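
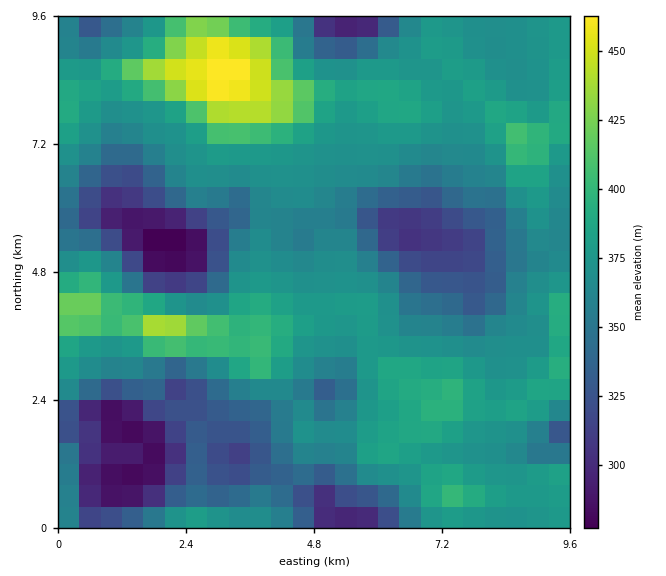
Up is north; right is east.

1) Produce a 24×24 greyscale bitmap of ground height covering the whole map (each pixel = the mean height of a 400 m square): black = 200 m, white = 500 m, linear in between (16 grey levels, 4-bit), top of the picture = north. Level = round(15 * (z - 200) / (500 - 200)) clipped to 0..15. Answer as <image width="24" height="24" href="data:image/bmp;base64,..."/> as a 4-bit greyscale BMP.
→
<image width="24" height="24" href="data:image/bmp;base64,Qk2WAQAAAAAAAHYAAAAoAAAAGAAAABgAAAABAAQAAAAAACABAAATCwAAEwsAABAAAAAAAAAAAAAAABEREQAiIiIAMzMzAERERABVVVUAZmZmAHd3dwCIiIgAmZmZAKqqqgC7u7sAzMzMAN3d3QDu7u4A////AIZniZmIh1VWiZmZmYVEV3d4dlZniaqZmYVERnZnd3eJmZmZmYVVRXZmeIiZmZmIiGVERnZniYiZmZmZhmVFZmd3iHiZmqmZmIdndmeIiHeZqqmZmZiIh4iamIiZmZmZmpmZqqqqmZiZmYiIibuqzLqqqZmZiIeIiruqmYmamZmYd3Z4mqqXZWeZmZmIdmZ4iYmGREaJiIiHZmZ4iHdlREaIiIh2VVZ4iHZURWZ4iIhlVmZ4mHZVZ4h4iIh3dnd5mIdmeIiJmYiIh4iJmZh3iJmZmZmYiIiaqZmIiZqqqZmZmZmaqamJmbzMy5mZmZmZmZmarN3cy6mZmZmYmZmrzN3cqZmZmZmImYiJq83cqHd4mZmImYZ4mruqmFVXiZiImQ=="/>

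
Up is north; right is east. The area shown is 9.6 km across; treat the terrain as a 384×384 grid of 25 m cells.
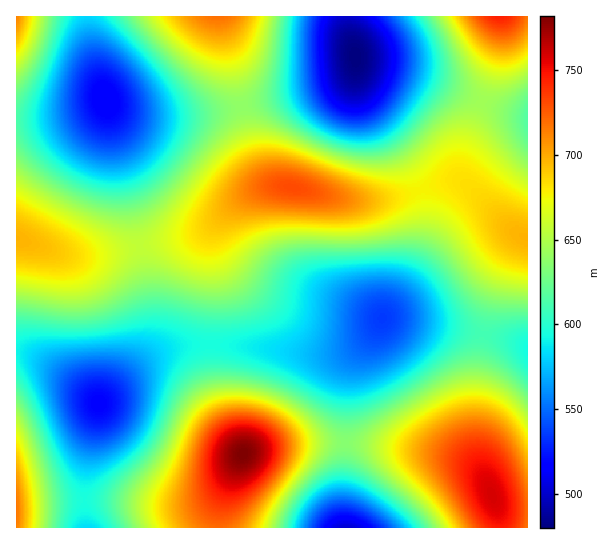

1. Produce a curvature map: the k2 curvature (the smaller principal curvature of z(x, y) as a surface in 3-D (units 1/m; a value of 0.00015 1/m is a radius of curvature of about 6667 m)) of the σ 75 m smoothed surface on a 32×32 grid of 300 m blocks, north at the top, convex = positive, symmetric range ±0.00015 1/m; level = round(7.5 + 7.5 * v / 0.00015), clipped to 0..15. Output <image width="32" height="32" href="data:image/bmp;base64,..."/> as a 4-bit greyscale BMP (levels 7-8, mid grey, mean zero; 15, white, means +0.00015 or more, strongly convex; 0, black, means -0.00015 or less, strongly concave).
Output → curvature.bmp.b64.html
<image width="32" height="32" href="data:image/bmp;base64,Qk12AgAAAAAAAHYAAAAoAAAAIAAAACAAAAABAAQAAAAAAAACAAATCwAAEwsAABAAAAAAAAAAAAAAABEREQAiIiIAMzMzAERERABVVVUAZmZmAHd3dwCIiIgAmZmZAKqqqgC7u7sAzMzMAN3d3QDu7u4A////AKUAAViaqYZTIQAAJEVXm8ulAAJomIdlVDIAAUZlV5q7lAACV3ZVZ3d0AAJXdmeaqoUQAlZURorMpQACV4d4mZmFIAE0RFjP/7YQAliIiZqZhiABI0V63/+2IAJYiZqqqYUxABNGeL39lSETV4maqqlkIQESNFZ5qWQiI1aImZmYMgARESMzNDIREzNFd3d3dRAAIyEiIQAAAAIyJFVlVUMAAkQyIiAAAAEjMiNERDIhASVlQzMhAAE0VlMiNDMhECNXh1REMzNFZ4dkMjMzIhFWiZhlVVVmZmeHZDIzMzM0d5mYdUV4iHZmVDIiI0VWZniZqGRFiZh1QxABIiNXeIiIiZhkRoqYZCAAEjMjR5qpiImHVEaKl0IRE1ZkM0aJqYiIdlRWiIZDNGiYdkNFeJmId3VEVnh2VWeJmYZUVWeId3ZlREZ3d3iJmZh2VWZ3d2ZmVDRGeIiaqph2VEZ4d3dlVUMzVniJqqqHVDJGiod2VERDM0VWZ3iHdTEBR5qXZUREMiNERDMzMzMQAleZhlQzMzIjMzIhEQAAAANXdlQzMzMhEiMiIRAAAAAUVlQyI0QzEAIzNEMzMyEAE0QyESNVQgACRVZmZlVBABMyERNFdkAAFGeIiId2MAAiIRI1eJcwADaJmZiHZSAAERI0aKqnEABHmaqYZUMQABIjV5q7"/>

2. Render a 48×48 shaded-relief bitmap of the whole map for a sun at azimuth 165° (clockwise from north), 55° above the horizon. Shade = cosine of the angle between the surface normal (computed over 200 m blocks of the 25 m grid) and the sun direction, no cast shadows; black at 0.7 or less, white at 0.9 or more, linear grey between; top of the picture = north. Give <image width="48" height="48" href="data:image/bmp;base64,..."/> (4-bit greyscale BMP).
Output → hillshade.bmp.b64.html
<image width="48" height="48" href="data:image/bmp;base64,Qk32BAAAAAAAAHYAAAAoAAAAMAAAADAAAAABAAQAAAAAAIAEAAATCwAAEwsAABAAAAAAAAAAAAAAABEREQAiIiIAMzMzAERERABVVVUAZmZmAHd3dwCIiIgAmZmZAKqqqgC7u7sAzMzMAN3d3QDu7u4A////AKqqqqqpmZmZmqu8zMzMzMzMzLu6qqqqqqqqqqqZmYiZmqu8zd3d3dzMzMu7qqqqqpmamZmIh3iImavM3d3e3d3czMu7qpmZmZmZmYh3Zmd3iau83e7u7t3czLu6qZmZmZmZiHdmZWZneJq83d7u7d3Mu7uqmZiIiIiIh3ZlVVVmeImrzN3d3cy7uqqpmIiIiIiIh3ZVRFVWZ3iaq7zMzLuqmZmYiIiIiIiIh3ZVVFVVZmd4maqqqqmYiIiId3d3iIiIh3ZlVVVVVVVmZ3iJmYiHd3d3d3d3d3iIiHd2ZVVVRERERVZ3d3dmZmZmZmZnd3iIiIh3dmVVRDMzM0VWZmZlVVVVVmZmZ3iJmZmIh2ZVRDIiIzRVZmZVVERVVVZmZ3iJmqqZiHdlRDMiI0RWZmZVVERFVVVmZ3iaqruqmYdmVUQzRFVmd3ZlVURFVVVmZ4mau7u7qZh3ZlVVVWd3iId2ZVVVVWZmd5mrvMzLupmHd3Z3d4iImYh3ZlVVZmZ3iJq7zMzMuqmYiIiIiZmZmZiHdmZmZ3eIiau8zMzMu6qZmZmqqqqqqZmIh3d3d4iZmrvMzMzMu7qqqqq7qqqqqpmZiHd3iJmqq7zMzMzMy7u7u7u7u6qqqpmZmYiIiZqru8zMzMzMy7u7u7u7u6qqqqqqqZmZmaq7vMzMzMzMu7u7u7u7uqqqqqqqqqqZmqu7zMzLu7u7u7u7u7u7uqqqqru7u7qqqqu7zLu7u7u7u7u7u7u7u6qru8zMzLuqqqq7u7u6qqqqqqqqu7u7u7u8zM3d3Mu6qqqru6qqmZmZqqqqqru7vMzM3d3d3cy7qqqqqpmZmIiJmZmZqqu7zN3d3u7u3dy7qqqqqZiIiIiIiIiJmaq7zd3e7u7t3cy7qpmZmYh3d3d3d3eIiZq7zN3d3d3dzMu7qpmZiId3ZmZmZnd3iJmrvM3dzMy7u7u6qpmYiHd2ZmZmZmZnd4maq7u7u6qqqqqqqZmIh3dmZmVVVWZmZ3iJmqqpmIiIiJmZmZmId3dmZmVVVVVmZmd3iIiHdmZmZ3iJmZiId3d2ZmZlVVVmZmZmZmZlVEREVmeIiIiId3d3dmZmZmZmZmZmZVVEMyIzRVZ3iIiIh4h3d3dmZmZmZmZlVURDMiIjNFZneIiIiIiIh3d3d3d3dmZmVVRDMiIjNEVmd4iIiJmZiIh3d3d3d3d3ZlVUQzMzNEVWd3iImaqZmYiIiIiIiIiId3ZlVVREREVWZ4iZmqqqmZmYiIiZmZmZmIh3ZmZVVVVWZ4maqru6qpmZmZmaqqqqqZmIh3dmVVVWd4mqu8y7uqqqqqqqq7u7qqqZmIh3ZmZmeJqrzMzLu7qqqqq7u7u7u6qpmZiHdmZ3iJq8zMzLu7u7u7u7u7u7u6qqmZmIh3d4iau8zMzMu7u7u7u7u7u7u6qqqZmZiIiImavMzMzLu7u7u7u7u7u7u7qqqqqpmZmZmqvMzMu7u7u7u7u7u7u7u7uqqqqqqqqqqqu8zLu7u7u7u7qqq7u7u7u7u7u6qqqqqqu7yw=="/>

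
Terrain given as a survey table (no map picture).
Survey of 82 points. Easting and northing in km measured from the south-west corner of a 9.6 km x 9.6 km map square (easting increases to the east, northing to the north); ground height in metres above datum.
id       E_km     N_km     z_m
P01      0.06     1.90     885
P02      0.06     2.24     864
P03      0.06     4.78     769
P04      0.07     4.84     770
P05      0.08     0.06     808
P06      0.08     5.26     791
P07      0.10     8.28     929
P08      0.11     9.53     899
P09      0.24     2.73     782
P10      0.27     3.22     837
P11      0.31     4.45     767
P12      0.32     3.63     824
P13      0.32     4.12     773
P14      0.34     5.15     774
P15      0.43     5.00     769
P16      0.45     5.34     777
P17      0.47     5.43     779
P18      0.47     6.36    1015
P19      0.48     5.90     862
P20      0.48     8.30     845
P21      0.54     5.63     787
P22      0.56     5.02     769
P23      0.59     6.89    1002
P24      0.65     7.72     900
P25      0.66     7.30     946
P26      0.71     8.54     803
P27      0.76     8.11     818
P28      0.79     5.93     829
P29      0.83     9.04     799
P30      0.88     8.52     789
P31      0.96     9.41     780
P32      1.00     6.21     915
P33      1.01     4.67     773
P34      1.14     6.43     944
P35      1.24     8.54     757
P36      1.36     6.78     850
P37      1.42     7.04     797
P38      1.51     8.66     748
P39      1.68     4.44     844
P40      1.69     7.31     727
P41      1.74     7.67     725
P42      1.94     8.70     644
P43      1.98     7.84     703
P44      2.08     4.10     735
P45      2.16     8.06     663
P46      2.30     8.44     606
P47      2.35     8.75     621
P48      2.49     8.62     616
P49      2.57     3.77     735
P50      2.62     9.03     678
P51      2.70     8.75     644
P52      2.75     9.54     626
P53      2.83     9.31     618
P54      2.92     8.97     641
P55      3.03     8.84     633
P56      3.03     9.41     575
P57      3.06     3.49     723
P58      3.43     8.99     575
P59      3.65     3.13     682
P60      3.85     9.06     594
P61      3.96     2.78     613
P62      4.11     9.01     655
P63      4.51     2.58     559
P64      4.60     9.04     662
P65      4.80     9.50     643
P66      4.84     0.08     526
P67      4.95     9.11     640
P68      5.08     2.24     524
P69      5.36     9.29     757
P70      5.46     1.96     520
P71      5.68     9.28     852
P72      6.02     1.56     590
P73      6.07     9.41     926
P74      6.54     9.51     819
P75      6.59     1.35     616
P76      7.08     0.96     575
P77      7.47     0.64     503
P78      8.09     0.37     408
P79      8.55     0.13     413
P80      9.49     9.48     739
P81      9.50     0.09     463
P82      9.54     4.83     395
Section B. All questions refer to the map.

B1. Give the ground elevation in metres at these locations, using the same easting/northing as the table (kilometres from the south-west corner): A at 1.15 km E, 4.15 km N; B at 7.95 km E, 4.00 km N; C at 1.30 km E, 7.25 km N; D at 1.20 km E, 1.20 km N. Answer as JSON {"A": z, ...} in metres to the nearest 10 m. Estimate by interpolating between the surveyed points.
{"A": 860, "B": 420, "C": 790, "D": 790}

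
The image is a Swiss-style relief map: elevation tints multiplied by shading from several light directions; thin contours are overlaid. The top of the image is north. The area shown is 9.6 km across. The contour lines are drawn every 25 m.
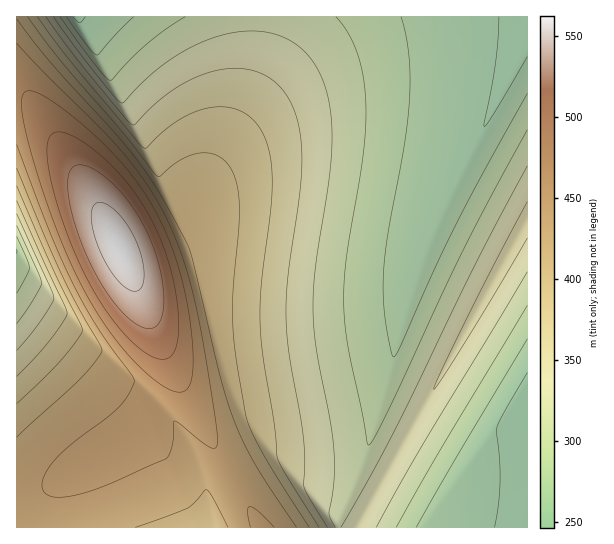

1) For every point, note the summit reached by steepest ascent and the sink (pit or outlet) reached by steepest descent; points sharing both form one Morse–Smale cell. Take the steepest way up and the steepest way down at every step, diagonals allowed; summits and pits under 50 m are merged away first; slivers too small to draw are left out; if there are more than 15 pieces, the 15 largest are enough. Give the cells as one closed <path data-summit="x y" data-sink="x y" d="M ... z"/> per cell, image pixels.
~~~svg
<path data-summit="118 246" data-sink="527 43" d="M527 16l-268 0-6 50-12 39-44 92-12 32-39 18-25 6 35 81 32 65 74 129 95 0 2-2 169-305z"/><path data-summit="118 246" data-sink="17 253" d="M21 95l-5 0 0 432 245 1-73-129-32-65-31-73-22-47-62-99-15-18z"/><path data-summit="118 246" data-sink="77 17" d="M258 16l-242 1 0 77 10 3 15 18 50 78 31 59 8 0 16-5 39-18 12-32 44-92 15-52 3-22z"/><path data-summit="118 246" data-sink="527 387" d="M527 221l-169 307 170-1z"/>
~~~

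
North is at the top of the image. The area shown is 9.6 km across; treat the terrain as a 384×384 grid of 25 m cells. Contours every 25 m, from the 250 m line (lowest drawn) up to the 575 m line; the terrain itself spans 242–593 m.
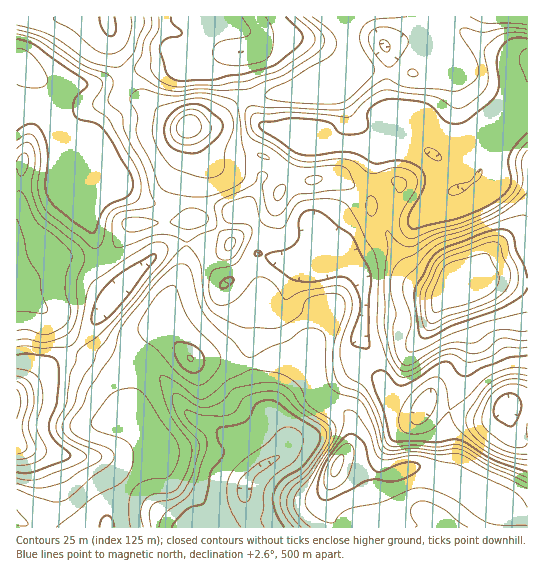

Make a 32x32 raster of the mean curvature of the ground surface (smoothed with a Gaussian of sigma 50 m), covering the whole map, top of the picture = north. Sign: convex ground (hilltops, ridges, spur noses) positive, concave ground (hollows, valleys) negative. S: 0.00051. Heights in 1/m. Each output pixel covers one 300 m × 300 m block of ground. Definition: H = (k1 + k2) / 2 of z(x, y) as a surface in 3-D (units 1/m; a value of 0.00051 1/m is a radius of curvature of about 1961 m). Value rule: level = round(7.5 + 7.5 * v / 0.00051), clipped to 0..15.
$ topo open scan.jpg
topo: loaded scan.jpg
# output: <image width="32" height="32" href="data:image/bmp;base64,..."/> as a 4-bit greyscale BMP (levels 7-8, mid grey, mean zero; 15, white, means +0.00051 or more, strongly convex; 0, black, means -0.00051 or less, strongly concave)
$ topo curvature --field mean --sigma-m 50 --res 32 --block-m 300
<image width="32" height="32" href="data:image/bmp;base64,Qk12AgAAAAAAAHYAAAAoAAAAIAAAACAAAAABAAQAAAAAAAACAAATCwAAEwsAABAAAAAAAAAAAAAAABEREQAiIiIAMzMzAERERABVVVUAZmZmAHd3dwCIiIgAmZmZAKqqqgC7u7sAzMzMAN3d3QDu7u4A////AJiIi5hVRphoW8l5qodmmampeImINleWRp6YRndjaZq5l3aIiZ2lhTibv4eIeJiJzFeZqZiJxHc0c1+3nduYzbYkMAFoqsd5lSQN+Xf/z8VDSGvKl5q6Vol1EPugIgZSIauvuYiLQkZ3cySaokSYQ1VJR6iIqAmaY0ftvmVwmpJDKWeqiKJdhWZYuXomklnFAYhYeZlkmpmZibg1RLRImXdURmiIV/55i7m4SFj6A5h3anVomXmniVeJujQ6vIe5SYvJFMt6aYd3aIpya16URoqJvUFOqYpXZ1aLwlg964VWeJhkFdmZBp14zdNba9vNp2iXaDCeuRJ7ZTWDTHXZi8lnmXuDCMh4RmZmZGqV7rqneLxnqBJyjzV3d1d6aJi/s4qmJcyol16lmGdnmxSHmra3VEf9qL6AObNGeZsjMSbK1EZ1NFZlYyj1VGiZpGZRLMRXh0Oqib2Fuvy5i/dndhb3V3dFmXiKdcq92VqnaHZa+Fd1WZdnZ4+hEkRFVWiGabdnZIqJ/JliJnZnd3eHd1RneHZ3d/6cECESeWd2eWZmiHirqrmrqnzN3MUzM2qXdod1NJqUOGmc3KrLZ7uZiXdVU2aFUzJGZ2q5m7jamshoNFrLqWRoYSNFeItimHmlVSW7iblFmIiGcxWYA2aIRiDtqHubpXiahWN6qFeJhWqs"/>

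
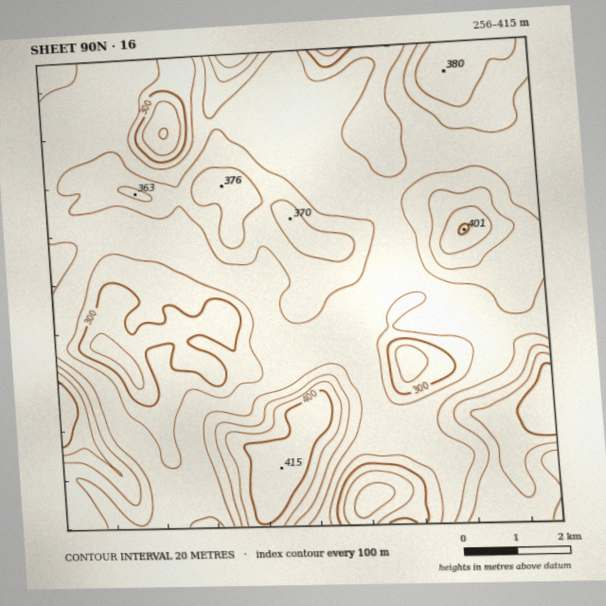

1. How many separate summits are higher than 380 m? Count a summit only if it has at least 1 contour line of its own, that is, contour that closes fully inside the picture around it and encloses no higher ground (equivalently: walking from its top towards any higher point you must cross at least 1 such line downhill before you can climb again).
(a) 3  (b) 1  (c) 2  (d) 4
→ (c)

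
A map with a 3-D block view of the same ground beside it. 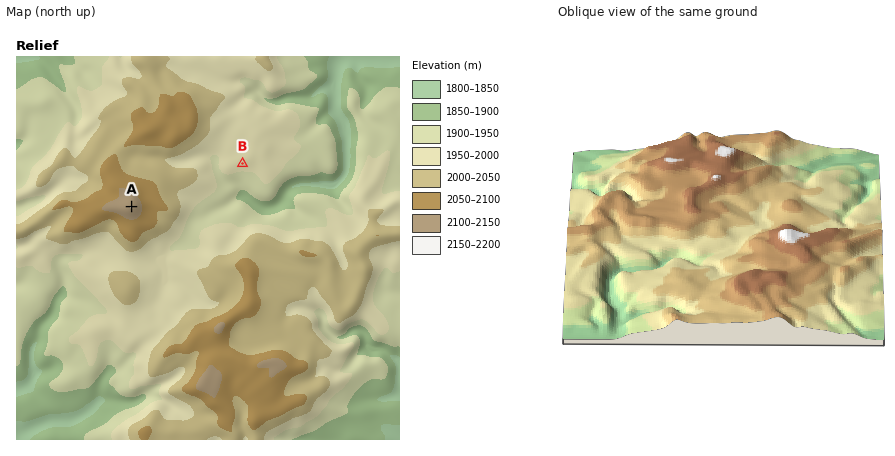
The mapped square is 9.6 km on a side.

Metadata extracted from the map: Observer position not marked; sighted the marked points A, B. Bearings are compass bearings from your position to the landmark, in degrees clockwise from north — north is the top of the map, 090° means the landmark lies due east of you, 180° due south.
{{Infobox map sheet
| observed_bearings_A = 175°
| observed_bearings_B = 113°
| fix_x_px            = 123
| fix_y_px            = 113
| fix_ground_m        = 2025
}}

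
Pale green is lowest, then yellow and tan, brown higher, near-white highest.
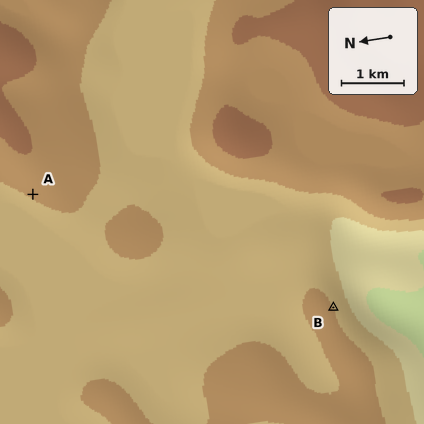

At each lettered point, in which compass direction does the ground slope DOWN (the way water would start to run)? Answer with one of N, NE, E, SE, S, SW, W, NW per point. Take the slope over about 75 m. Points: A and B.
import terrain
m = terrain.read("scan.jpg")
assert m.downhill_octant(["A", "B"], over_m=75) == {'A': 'NW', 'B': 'S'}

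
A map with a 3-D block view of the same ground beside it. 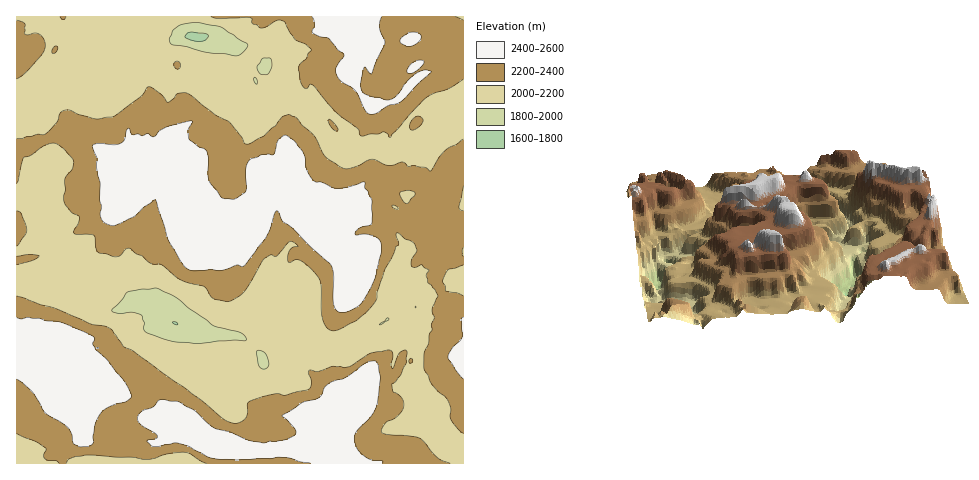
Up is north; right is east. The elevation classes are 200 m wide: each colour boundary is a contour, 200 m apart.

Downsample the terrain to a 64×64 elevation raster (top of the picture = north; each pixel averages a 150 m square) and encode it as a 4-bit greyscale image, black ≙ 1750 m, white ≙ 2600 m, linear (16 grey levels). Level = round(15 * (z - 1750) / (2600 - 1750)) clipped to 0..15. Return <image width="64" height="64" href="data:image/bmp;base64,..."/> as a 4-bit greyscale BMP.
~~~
<image width="64" height="64" href="data:image/bmp;base64,Qk12CAAAAAAAAHYAAAAoAAAAQAAAAEAAAAABAAQAAAAAAAAIAAATCwAAEwsAABAAAAAAAAAAAAAAABEREQAiIiIAMzMzAERERABVVVUAZmZmAHd3dwCIiIgAmZmZAKqqqgC7u7sAzMzMAN3d3QDu7u4A////AIiIiJiId3iIeIiIdmeKu7u7u7q7zM3d3d3LuqqpiIiIiIiaqpmZmZmaqpiIib3u7d3d3M3d3d3d26qqqpiYiIiIiJqqu7uqqqq7u6q97/7d3dzN3d3e/t3KqqqpiYiIiIiJqqrNy6qqqrvMzd7t3dzLu7u83d793bqqmZiIiIiIiaqqq83Lqqqqq83d3d3My6qqqqvN3u3cyqiIiIiIiIiqqqq83duqqqvMzM3dzLqZqqqqrN3e/d3LqYiIiIiIiaqqu83d3KqqrMzM3dzKqIiJqru83d3/7d26mIiIiIiKqqvMzd3cu6qrzM3dzKqIiImqurzd3d7t3dupiIiIiIqqvMzd3d3Mu7u7zMy6mIiIiJqqqrzN3e7d3KmIiIiImqq8zd3d3d3Muqq7qqmIeIiIiJmZqrzd3t3cqYiIiIiqq8zd3d3d3dy6qqqqiHZoiIiIiIiIm83d7dypiIiIiaq8zd3d3d3dzLqqqpiHZniIiHeIiIiavM393KiIiIiqqszd3d3d3dzLqqqYh3ZmeIiHZWiHeJqqvO7cqYiIiaqrzd3d3d3dzLqqqYh2ZmeIiHZVVnZ4iImZvdypiIiKqrzN3d3d3d3LqqqYdlVVZ4iIZVNWZnh3iIiKy6iIiJqrzN3d3d3d3LqqqIdlVVVmd2ZVRFZ3h2Zmd2eZqIiImqvN3e3d3d3LuqiIZVVVVVVVVVVVVoh2ZVVmVWeIiIiKqszd3d3d3MuqmHZVVUREREVVVVVWh2ZWZmZVVmd4iImqvM3d3d3cuqmIZVQzMzMzMzRFVVZ2ZVaId2VVVWeIiaqrzd3czLqpmIhlQzMiMzNFVVVVVmZlZ4mIdVVVVWiIqqvMzLu6mId3dlVDMhIzNVZmZVVVVmVomqmGVVVVZ4iaq6qqqph2ZlVEVDMyMzRWaId2VVVmZniru6llVVVWeKqqqpmIdlVVVUMzMzMzVWeIiIZVVWd3iKvMypZVZlV4mqqYiHZVVVZlVDMzMzVWiIiIh2VWZ4eIrN3cqHd3ZXiJqod2VVVWZnZVQzNEVmiImqmIZVZ3iHis3d24iIdleIiIdlVWZmeIh2VVVVZniImqqph2VoiHeKzd3cmIh3aImIh2Zmd3iIiId2ZmZ4iaqqqqqYZXiIeIrN7t24iIiImYiId3iIiIiIiId3eImru7u7qqh2eIiIqs3d3biIiIiZiIiIiIiIiIiIiIiImrzd3dzMqYiIiImrzd3dyoiIiJiIiIiIiIiIiIiIiJqqzd3d3d26iIiImbzd3d3KmIiaqpmIiIiIiIiIiIiJqqvd7u7t3cupmIibzd3d3duYiIqqqoiIiIiIiImZmZqqvN3///7e3Lqoib3d3d3dy5iImqq6mYiIiIiIiqqqqqq93v///u7tyqqr3e/93My6mImqqrqqiIiIiJmqqqqqqs3d///+7/3bqrzf/+3cu6qomqqqqqmIh4iImqvMuqqrzd3v/+3e/dy8ze/+3d3MqqmaqqqqqIiIiIiarN7cuqvN3d3d3d3t3Lzd///t3dyqqJqqqqqYiIiIiaqs3/3LrM3d3d3d3d3czd7///7d3KqYiaqqqoiIiIiaqqzf/9zMzd3d3czM3d3d7//t3d3cqpiImqqqiIiIiIqqvN7/3czN3d3cu7zN3d3//d3d3duqmIiaqqqIiIiIiqq83e/t3N3d3cuqq83d3v/dzLvMy6qZmZmqqpiIiIiKqrzd3t3d3d3dyqqrzd3e/ty6qqq6qqqqqaqqmIiIiImqvd3d3d3d3d26qqvd3d79y6qqmqqqqqqZmqqoiIiIiKq93u3d3d3d3bqpq83d3v26qpiImqmJmIiJqqiIiIiIqr3d3d3d3d3duqqqvNze7bqoiHeIh3iIiIiZqYiIiIqqzd3d3d3d3dy6qqqqu87supiId3d3iIiIiJmpmYiIqqvMzM3d3d3dy6qqqZqqzduqiIiId4iIiIiIiJiIiZqqqqqqvMzM3dyqqqqoiJq8uqmIiIiIiIiIiIiIiIiImqqqqqq7u7zNzKqqqodniaqqmIiIiIiIiIiIiIiIiIiJqqqqmquqqrvMuqqpdlZ4mqmIiIiIqqmpiIiIiIiIiImpmIiJqqqqqqu6qYhlVWiIiHiIiJqrqqqYiIiIiIiIiIiIiIiaqqmaqqqIh2VVZ4iHeIiJqrzLqqiIiIiIiIiIiIh2d4iaqomqqId3VVVmeIaIiJqqzdzLqoiIiIeIiHd3d2ZmeImpiJmId3ZVVVV4doiJqqvMu7zKqYiHd3h2ZWZmZlVoiIiIiId3dlVVVXZniJqqvLu6q8yqmYh4iHZVVVVlVWiIiIiIh3d2VVVVZmiImqvMu7qqvMqqqYmIdmVVVVVWaIiIiIiId3ZVVVVWeImqvN27uqq8zLqqqpiIdlVVVVZoiIiIiIdmZlVUNFaImqq83cy6qrzLu6qqqYiHVVVVVmiIiIiIdlVVVVU0V4iKqqzNzLqqq8uqqqqqiIhlVVVWZ4d3eIdlVVRFVVVniImqq83dyqqqqqqqqqqYiHZWZVVmdmZlVUMzMzRWZniIiaq83d3bqruqqqqpmZiIhmZ2VWZmVVMyESMzRVeHeIiaq83d3dy7zMqqmZmIiIiHZmZmZndlVDERIzRWeIiIiqvM3d3dy6q8uqqZmYiIiIhmZmZmeHdlQzNEVWeIiIiqq93d3d3KqqqqqpmYiIiIiHZmZ2Z4iHZVVnd3eImpiaqs3d3d3cuqqqmYiY"/>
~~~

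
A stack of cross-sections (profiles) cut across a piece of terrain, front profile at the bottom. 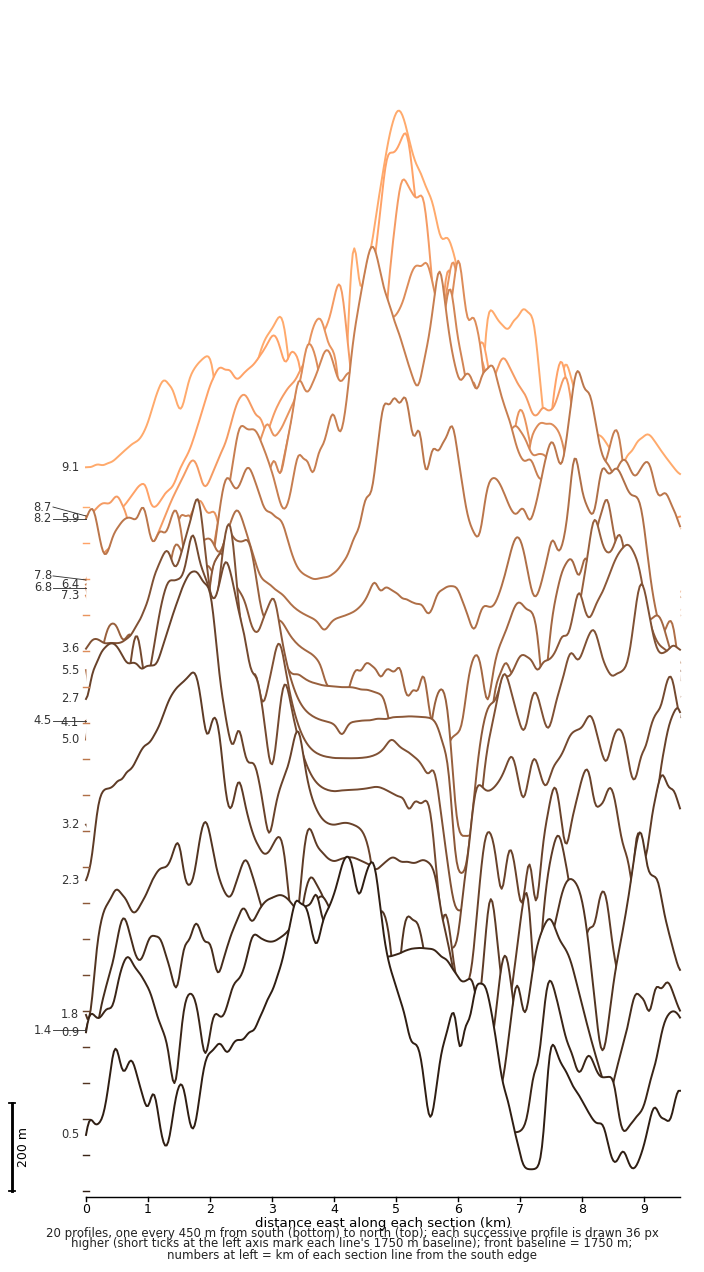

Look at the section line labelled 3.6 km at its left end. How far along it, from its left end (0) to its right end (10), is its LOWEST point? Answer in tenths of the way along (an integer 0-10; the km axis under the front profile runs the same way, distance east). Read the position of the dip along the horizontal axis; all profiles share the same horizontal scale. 6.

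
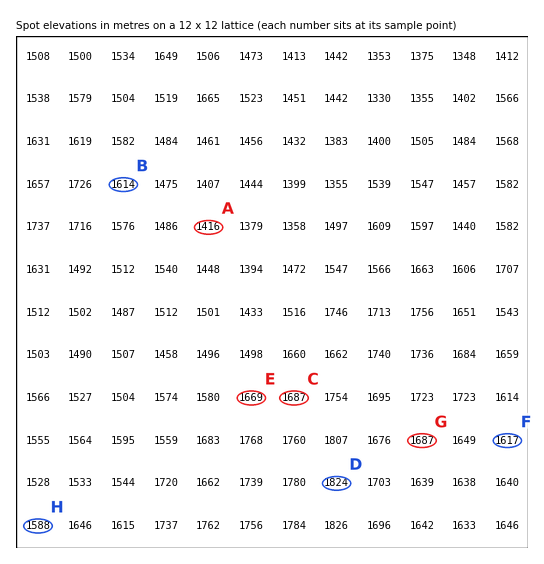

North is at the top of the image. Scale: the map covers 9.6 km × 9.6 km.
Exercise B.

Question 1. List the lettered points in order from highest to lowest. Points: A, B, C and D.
D C B A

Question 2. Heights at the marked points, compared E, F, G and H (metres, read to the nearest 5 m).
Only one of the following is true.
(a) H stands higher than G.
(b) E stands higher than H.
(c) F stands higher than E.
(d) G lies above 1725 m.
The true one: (b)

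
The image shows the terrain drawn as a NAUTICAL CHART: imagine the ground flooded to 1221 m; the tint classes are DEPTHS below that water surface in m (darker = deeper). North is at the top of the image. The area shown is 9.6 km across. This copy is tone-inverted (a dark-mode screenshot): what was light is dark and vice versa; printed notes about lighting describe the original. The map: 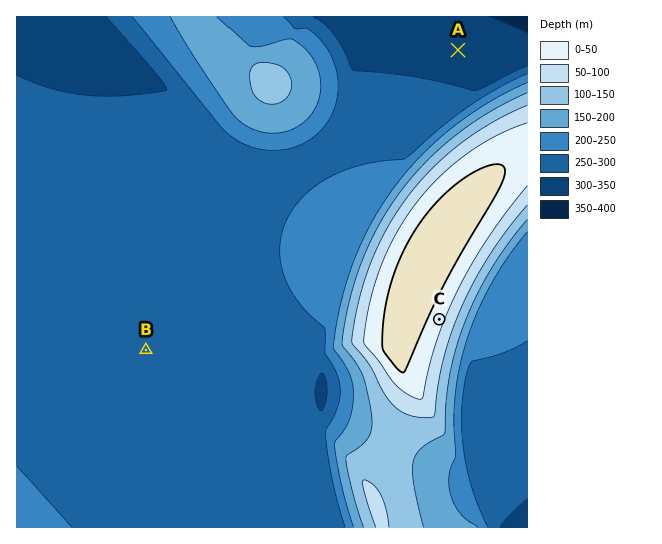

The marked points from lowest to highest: A B C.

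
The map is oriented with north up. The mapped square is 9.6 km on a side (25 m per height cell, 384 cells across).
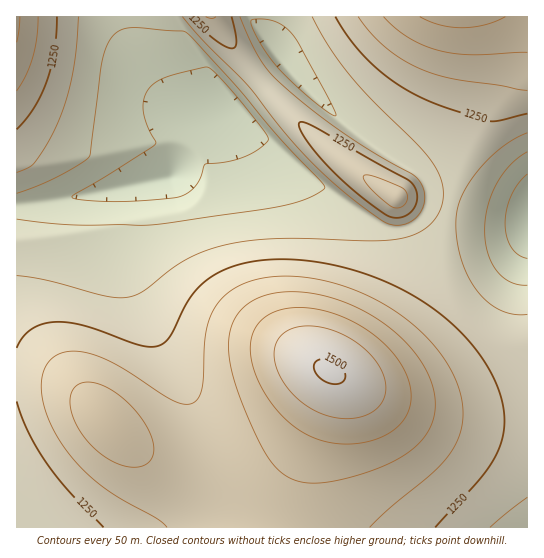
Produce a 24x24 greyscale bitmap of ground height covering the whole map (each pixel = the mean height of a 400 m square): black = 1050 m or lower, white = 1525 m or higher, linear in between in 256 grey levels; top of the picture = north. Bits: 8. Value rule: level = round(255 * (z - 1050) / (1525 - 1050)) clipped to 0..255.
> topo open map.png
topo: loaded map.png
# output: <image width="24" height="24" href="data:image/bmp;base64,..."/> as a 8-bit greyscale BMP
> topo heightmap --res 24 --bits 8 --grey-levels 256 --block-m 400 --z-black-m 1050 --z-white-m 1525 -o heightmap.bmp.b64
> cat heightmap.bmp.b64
<image width="24" height="24" href="data:image/bmp;base64,Qk12BgAAAAAAADYEAAAoAAAAGAAAABgAAAABAAgAAAAAAEACAAATCwAAEwsAAAABAAAAAAAAAAAAAAEBAQACAgIAAwMDAAQEBAAFBQUABgYGAAcHBwAICAgACQkJAAoKCgALCwsADAwMAA0NDQAODg4ADw8PABAQEAAREREAEhISABMTEwAUFBQAFRUVABYWFgAXFxcAGBgYABkZGQAaGhoAGxsbABwcHAAdHR0AHh4eAB8fHwAgICAAISEhACIiIgAjIyMAJCQkACUlJQAmJiYAJycnACgoKAApKSkAKioqACsrKwAsLCwALS0tAC4uLgAvLy8AMDAwADExMQAyMjIAMzMzADQ0NAA1NTUANjY2ADc3NwA4ODgAOTk5ADo6OgA7OzsAPDw8AD09PQA+Pj4APz8/AEBAQABBQUEAQkJCAENDQwBEREQARUVFAEZGRgBHR0cASEhIAElJSQBKSkoAS0tLAExMTABNTU0ATk5OAE9PTwBQUFAAUVFRAFJSUgBTU1MAVFRUAFVVVQBWVlYAV1dXAFhYWABZWVkAWlpaAFtbWwBcXFwAXV1dAF5eXgBfX18AYGBgAGFhYQBiYmIAY2NjAGRkZABlZWUAZmZmAGdnZwBoaGgAaWlpAGpqagBra2sAbGxsAG1tbQBubm4Ab29vAHBwcABxcXEAcnJyAHNzcwB0dHQAdXV1AHZ2dgB3d3cAeHh4AHl5eQB6enoAe3t7AHx8fAB9fX0Afn5+AH9/fwCAgIAAgYGBAIKCggCDg4MAhISEAIWFhQCGhoYAh4eHAIiIiACJiYkAioqKAIuLiwCMjIwAjY2NAI6OjgCPj48AkJCQAJGRkQCSkpIAk5OTAJSUlACVlZUAlpaWAJeXlwCYmJgAmZmZAJqamgCbm5sAnJycAJ2dnQCenp4An5+fAKCgoAChoaEAoqKiAKOjowCkpKQApaWlAKampgCnp6cAqKioAKmpqQCqqqoAq6urAKysrACtra0Arq6uAK+vrwCwsLAAsbGxALKysgCzs7MAtLS0ALW1tQC2trYAt7e3ALi4uAC5ubkAurq6ALu7uwC8vLwAvb29AL6+vgC/v78AwMDAAMHBwQDCwsIAw8PDAMTExADFxcUAxsbGAMfHxwDIyMgAycnJAMrKygDLy8sAzMzMAM3NzQDOzs4Az8/PANDQ0ADR0dEA0tLSANPT0wDU1NQA1dXVANbW1gDX19cA2NjYANnZ2QDa2toA29vbANzc3ADd3d0A3t7eAN/f3wDg4OAA4eHhAOLi4gDj4+MA5OTkAOXl5QDm5uYA5+fnAOjo6ADp6ekA6urqAOvr6wDs7OwA7e3tAO7u7gDv7+8A8PDwAPHx8QDy8vIA8/PzAPT09AD19fUA9vb2APf39wD4+PgA+fn5APr6+gD7+/sA/Pz8AP39/QD+/v4A////AFRYYGp1f4aLjpGUl5iYlZCKg3pxZ11TSVZeaXeEjZGRkZKVmZydnJiTjIR6cWddVVtnd4iWnJuXlJSXnKGkpaOfmZCGenBmXWJyh5qmp6CYk5OYoKeusrOwqZ+ShHdsY2p/lqiuqZ6Tj5GapbK9xcjFvK6djHxvZnKJn6ysopSLiZCdrsDQ297ZzLmkj31vZneMnqWgk4aBhZGku9Hj7e3k07uijHptZXeIk5SMgHh4gpSrxdzs8+/izLKZg3NoYnF8gX92bmxygJWvyNzo6uHQuaCJd2tjX2dtbmljYGJsfJKqv87V0sa0nol4bGNbV1xeXFhVVFlkdIeaqrS1r6OTgnRpYllOSFNST0xKS1FaZ3WDjJGQiYB1a2RfWk4/NUxJRkNCQ0dOV2BobW9taWRfW1lXVUYxIUZDQD07Oz1BRUpPUVNSUlFQUVJTUUIpEzQxLy4vMDEzNjg7PT9AQkVMYlxQUUIoDi4nHxoXFhgbJiosLjE1OU1zinlQUUcuFEc8MCMYDgcIGCAiJCgvT3aEeFxPU088I1hMQDQoHhQPFhgaHSZOcndgS0xSV1lOO2JURTcrIRoVExIUHUdqaU1CSlJZXmJhVm9dSjkrHxcTEA8UPmFdQDxIU11lam9ycHxmUDwsIBkVEhIzWVY3N0VUYW11e3+ChYhuVT8uJCAdGzBYVjMvQFJkdIGKkJKTlZF0WUIzLCopMl9lPSo4TGF2iZehp6impJZ4W0U5Njc7YntaMjVDWXGJna23vLy4sg=="/>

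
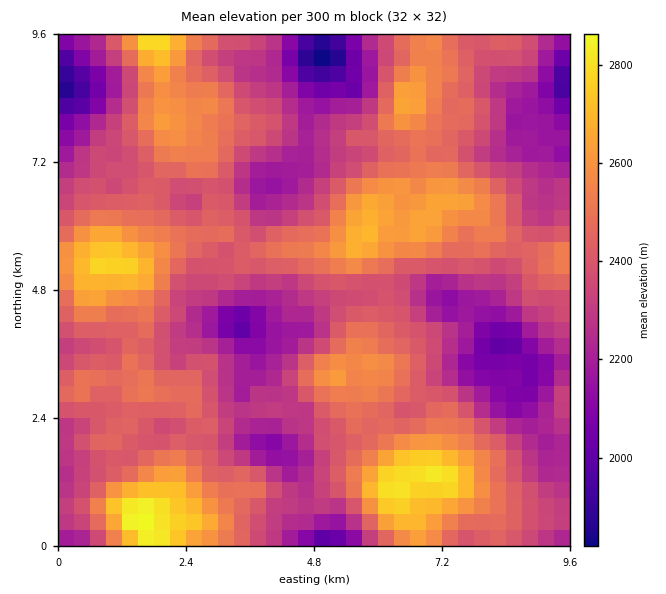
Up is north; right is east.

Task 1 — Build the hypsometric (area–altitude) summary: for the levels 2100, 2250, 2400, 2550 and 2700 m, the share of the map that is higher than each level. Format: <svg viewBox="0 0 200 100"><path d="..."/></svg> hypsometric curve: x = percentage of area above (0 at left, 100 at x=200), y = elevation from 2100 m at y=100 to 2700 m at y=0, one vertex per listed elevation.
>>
<svg viewBox="0 0 200 100"><path d="M189 100l-32-25-59-25-63-25-25-25"/></svg>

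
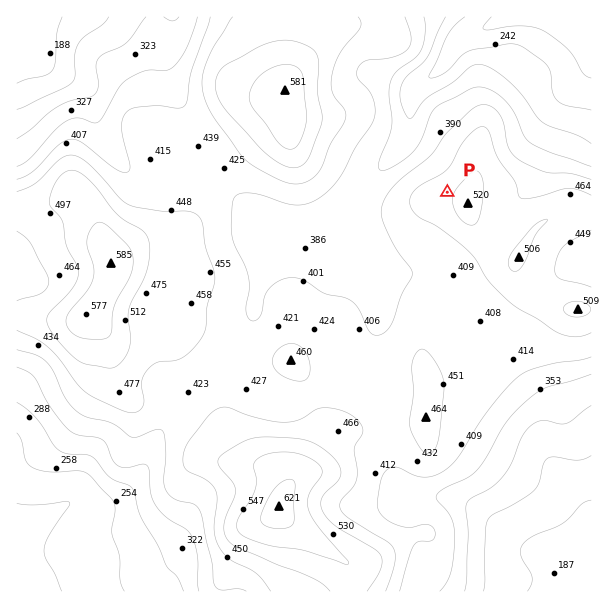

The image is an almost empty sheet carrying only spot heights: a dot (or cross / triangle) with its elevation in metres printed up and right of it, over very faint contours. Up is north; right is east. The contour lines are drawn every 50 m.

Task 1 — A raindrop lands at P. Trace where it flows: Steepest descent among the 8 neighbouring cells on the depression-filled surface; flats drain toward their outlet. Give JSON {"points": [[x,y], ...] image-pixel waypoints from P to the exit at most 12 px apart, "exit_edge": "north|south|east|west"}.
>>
{"points": [[447, 192], [435, 180], [423, 168], [411, 156], [404, 144], [407, 132], [410, 120], [410, 108], [411, 96], [420, 84], [432, 75], [444, 63], [452, 51], [461, 39], [473, 32], [485, 27], [497, 21], [504, 17]], "exit_edge": "north"}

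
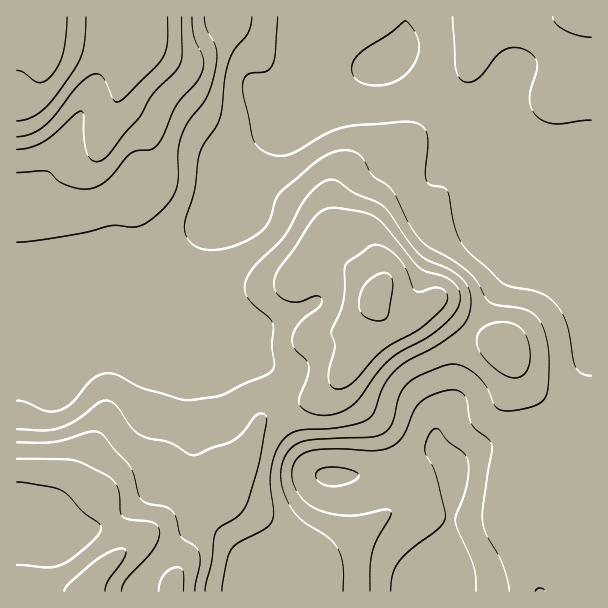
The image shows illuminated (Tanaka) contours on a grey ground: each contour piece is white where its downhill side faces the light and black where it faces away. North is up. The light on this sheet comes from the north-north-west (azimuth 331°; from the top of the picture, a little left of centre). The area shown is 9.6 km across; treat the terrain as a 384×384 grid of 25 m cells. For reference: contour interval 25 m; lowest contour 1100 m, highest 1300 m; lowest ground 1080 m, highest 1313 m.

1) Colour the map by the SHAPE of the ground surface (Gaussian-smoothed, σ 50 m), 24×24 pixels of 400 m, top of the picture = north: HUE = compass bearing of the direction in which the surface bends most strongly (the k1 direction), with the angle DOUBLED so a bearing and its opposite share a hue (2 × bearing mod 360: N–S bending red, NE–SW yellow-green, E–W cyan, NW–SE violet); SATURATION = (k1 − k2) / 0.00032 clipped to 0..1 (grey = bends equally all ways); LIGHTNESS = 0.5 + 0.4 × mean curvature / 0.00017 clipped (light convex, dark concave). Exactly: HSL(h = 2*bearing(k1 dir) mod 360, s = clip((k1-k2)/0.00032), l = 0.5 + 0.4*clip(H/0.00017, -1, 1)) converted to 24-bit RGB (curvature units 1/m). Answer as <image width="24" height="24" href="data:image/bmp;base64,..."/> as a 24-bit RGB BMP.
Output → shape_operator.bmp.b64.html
<image width="24" height="24" href="data:image/bmp;base64,Qk32BgAAAAAAADYAAAAoAAAAGAAAABgAAAABABgAAAAAAMAGAAATCwAAEwsAAAAAAAAAAAAAnqDjR0L2zpDt/6ukYkMSADs8//DM62o/CChAYHSRiWqMi2xspaptla98oI15c09kRUtXVWlqRkhqlplhxMFxgXxvhX5uf4lviHsyREstMHM985u//8zwAMrIANo7/s3WNRB9NFM7ZnpXd52UpMW4m4iwsU+Am092WGB4TXJ3Pjptk6xjlMF3cXWTgoeYfIGXfnBLbFZHU2kpOYYIiuhG+dL4H8HirB4j6QV2UZB8OMKAUezEeqLHv0zHy1K1unSfbGuXTHmoHyKkycmYhLdyZ36BdYl1hHV2c21SX3RadYudn82XAPQqJIxB70uGYiGBzZCom5vAdeqrGt7FQjhtj0mNsWu62IrPwpa+QZW5EBiJ06mQvLKAY3mAdH93gH55cnq2b6C/aMrEp9G3yqGaHy1Kh2I6ckWErqCC16x+kftHFCYiKBoZW10pYHAphJQ70qKQi06lEBRJxKFz1LWHZXl8b314fX95q7H5q570rJDRgrVusV10jSqqcYGcWW6jfIai46mh/6luIxAYJyMMPT8JZnAKNJMAJ6URlTVbISNJR7E32K6Nnm2IZnpmcnxoe6I6ZjuO5Wiw3pSIZVN5cFeSgJmjY1yVbmqKwnRn/3qV5ADnrTrITMWvdNvCoee9HqKSKyVqr0C5cLs5aKwlpHZUk3iFbneLjpo1Hz8ia2Mz87WKjlqpY3aWhW+MZ2aJZliUtIez14rItED/37HzqrLcY+OziL2fhDWGHDdAMnGD0ZSlu45zR6ROX7ehZ3O3nYBhYE9sL3Nhz9+CrmODhVqBg2JfaIFhUX98YaRyr1yOiDeo4F3H+srEltNFOFgxfT12UlKOIVJWioY22spleNaCMLunTWWLh3the3FrR4dmiLo7mVA/f1hKhoJYd39eZnhZXHBGcyoxfUohIoAs88G7/7/QezhAJU4nPodmKiSddpC7xezAnNKoQmqNPElkgH97fn98cIN0dYhhhGNpk3qBjId/fX53c3pxX2VwMDqFvaTlm6LqT68081tV/5PfpHXWHKZbAHyAiczp4OvkvqC+ZUCcTTx9f39+gIB9foF7en54cnt7fox5lH6NlXOSiWiBgE1vb240IKYAHIos6yLF56uPceOn0KL//c7yANy0ALKQxqaN23iroDKzbUyXf357gX56gn95fXt2fHVyfI5nZoptcW+XhWqubUbIrn3b4c64GlRTGW5Q8+fY7924AGmN1dX20879ACiWRlgtplgulzxff2d7fYFWfIJegoJofnxvfXt0iJ57ZqSSVZOoYHSrTGC+ZXDI6aDGw17UHuXJMsFW+ffSM8//I/NQvwAfggxccUdUgXFUhGtkf3t1d5BZaIhbZ4VdZoNrcohzhq9sTrFcQpOPWHSFVnh/RGV0uViT4ra6bIGnVL5xzv++YRZcSxcLcy8eckZWgGxxgH16gH99fn9+kY+1dXihfIKTYJKCanKRuKhhi7k8KGhFQVZQamVMPV5FQYFg2dSai6XKvere6stxMQUwnExQhF9qbmh4e3x+f4GAf3+Bfn6AmnmcpGymrFhpfrFBOHSIxZCMv8mgOHmZMEJwaoSKV6iyOpu1vc9/ktdHeo8u8B0DViNol2Z1mGZ5bnh7dIN7eoSBfn6Cf36CZYEqRoFx0kCs8NmLEGNhmMJewc2YZESMMEdxWbGMULSjOGuQvKeL3ZyCekVMqWZHjFKEV3WAnX2ThH2YdoGOeH2Cf316gIB7gNYWBm0wHz2K/eHOJTSFbNkzeLg/ckZpRoeARK5qT3JSMGpQSJxVzo+Jx2fIsHm5sH6pVm6Jcod7jnmBiW6AhGFghYBXeoBd6NDXJ82CAC019sSw4VHNftCwql5bVmd3Tr+TS3KYfFpuSI9ZK4NIdKBIoGVpnnOlxHWrq16ogXRpfntqhl9+q0V1r5NZbnlU13yi67qiACwzNpAU/8J3MHo2v0lRbbNZJ9R7LCVsnHRocJl5U3luXIJGbYBDbXZKiWFUsUdtrGxZY4pkU2WJc1u61bHRnXrFgV+o9dLKHSXEAFyM+dbSx1yVQq+V0N/BNaOlFhQxeLdZZpSGZmR9eH1xd31qaXpjXHJtlVCQzZWAbJ9qTnR7R3xyq6Bpr4R7ZI+e3MqiiXLHAlmkabHB9svdfODKbNfc/hj/KympYsmDVl+Eb2V/gHh8f355dH92XW53S0Zy1aN7rpRrVlViWWNOhZVCmKFEd4GZys2PqK96Jjl5RG5k2bte8vGcHlRRcSFvvoyldqKTSU+CaGeGfXuHgX6JfH2JXlyJPz2ExK6JyJeXV03BZGPAjpu4jpew"/>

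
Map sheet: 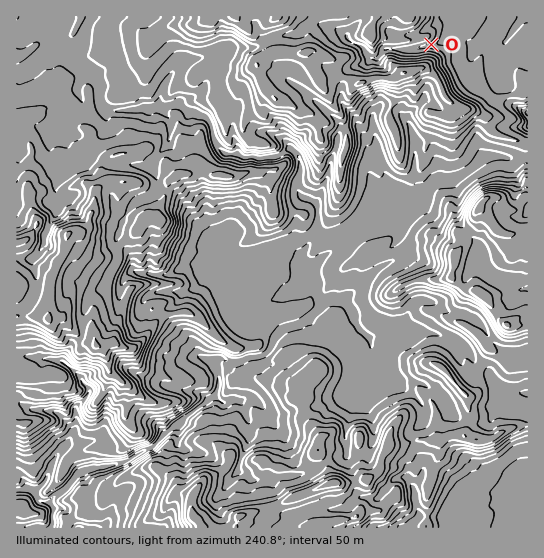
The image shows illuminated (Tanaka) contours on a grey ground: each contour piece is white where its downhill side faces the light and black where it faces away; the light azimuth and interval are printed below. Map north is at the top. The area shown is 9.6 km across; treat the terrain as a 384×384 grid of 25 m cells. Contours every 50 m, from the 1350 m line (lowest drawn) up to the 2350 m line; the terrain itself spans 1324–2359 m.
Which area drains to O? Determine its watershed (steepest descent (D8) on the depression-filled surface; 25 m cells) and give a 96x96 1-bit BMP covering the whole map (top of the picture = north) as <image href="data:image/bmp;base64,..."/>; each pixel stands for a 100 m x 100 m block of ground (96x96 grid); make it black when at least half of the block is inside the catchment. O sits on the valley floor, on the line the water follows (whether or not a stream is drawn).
<image width="96" height="96" href="data:image/bmp;base64,Qk2+BAAAAAAAAD4AAAAoAAAAYAAAAGAAAAABAAEAAAAAAIAEAAATCwAAEwsAAAIAAAAAAAAA////AAAAAAAAAAAAAAAAAAAAAAAAAAAAAAAAAAAAAAAAAAAAAAAAAAAAAAAAAAAAAAAAAAAAAAAAAAAAAAAAAAAAAAAAAAAAAAAAAAAAAAAAAAAAAAAAAAAAAAAAAAAAAAAAAAAAAAAAAAAAAAAAAAAAAAAAAAAAAAAAAAAAAAAAAAAAAAAAAAAAAAAAAAAAAAAAAAAAAAAAAAAAAAAAAAAAAAAAAAAAAAAAAAAAAAAAAAAAAAAAAAAAAAAAAAAAAAAAAAAAAAAAAAAAAAAAAAAAAAAAAAAAAAAAAAAAAAAAAAAAAAAAAAAAAAAAAAAAAAAAAAAAAAAAAAAAAAAAAAAAAAAAAAAAAAAAAAAAAAAAAAAAAAAAAAAAAAAAAAAAAAAAAAAAAAAAAAAAAAAAAAAAAAAAAAAAAAAAAAAAAAAAAAAAAAAAAAAAAAAAAAAAAAAAAAAAAAAAAAAAAAAAAAAAAAAAAAAAAAAAAAAAAAAAAAAAAAAAAAAAAAAAAAAAAAAAAAAAAAAAAAAAAAAAAAAAAAAAAAAAAAAAAAAAAAAAAAAAAAAAAAAAAAAAAAAAAAAAAAAAAAAAAAAAAAAAAAAAAAAAAAAAAAAAAAAAAAAAAAAAAAAAAAAAAAAAAAAAAAAAAAAAAAAAAAAAAAAAAAAAAAAAAAAAAAAAAAAAAAAAAAAAAAAAAAAAAAAAAAAAAAAAAAAAAAAAAAAAAAAAAAAAAAAAAAAAAAAAAAAAAAAAAAAAAAAAAAAAAAAAAAAAAAAAAAAAAAAAAAAAAAAAAAAAAAAAAAAAAAAAAAAAAAAAAAAAAAAAAAAAAAAAAAAAAAAAAAAAAAAAAAAAAAAAAAAAAAAAAAAAAAAAAAAAAAAAAAAAAAAAAAAAAAAAAAAAAAAAAAAAAAAAAAAAAAAAAAAAAAAAAAAAAAAAAAAAAAAAAAAAAAAAAAAAAAAAAAAAAAAAAAAAAAAAAAAAAAAAAAAAAAAAAAAAAAAAAAAAAAAAAAAAAAAAAAAAAAAAAAAAAAAAAAAAAAAAAAAAAAAAAAAAAAAAAAAAAAAAAAAAAAAAAAAAAAAAAAAAAAAAAAAAAAAAAAAAAAAAAAAAAAAAAAAAAAAAAAAAAAAAAAAAAAAAAAAAAAAAAAAAAAAAAAAAAAAAAAAAAAAAAAAAAAAAAAAAAAAAAAAAAAAAAAAAAAAAAAAAAAAAAAAAAAAAAAAAAAAAAAAAAAAAAAAAAAAAAAAAAAAAAAAAAAAAAAAAAAAAAAAAAAAAAAAAAAAAAAAAAAAAAAAAAAAAAAAAAAAAAAAAAAAAAAAAAAAAAAAAAAAAAAAAAAAAAAAAAAAAAAAAAAAAAYAAAAAAAAAAAAAAf/4AAAAAAAAAAAAA///AAAAAAAAAAAAA///4AAAAAAAAAAAB///4AAAAAAAAAAAB///8AAAAAAAAAAD////8AAAAAAAAAAH////8AAAAAAAAAAH////4AAAAAAAAAAP//+AAAAAAAAAAAB///+AAAAAAAAAAAD///+AAAAAAAAAAAD///+AAAAA="/>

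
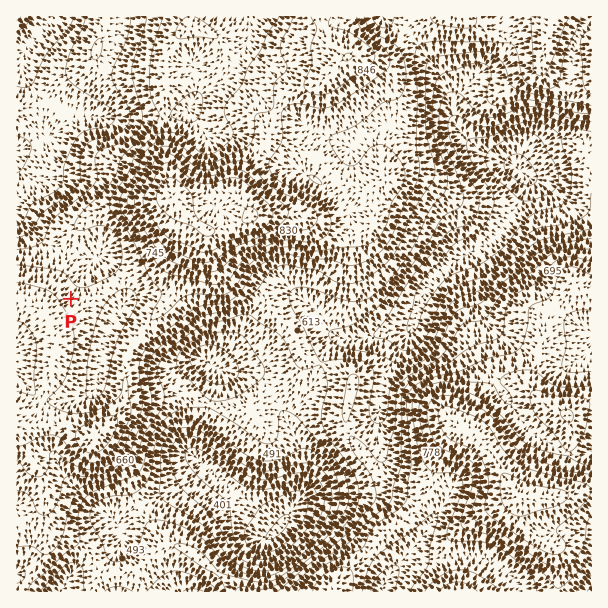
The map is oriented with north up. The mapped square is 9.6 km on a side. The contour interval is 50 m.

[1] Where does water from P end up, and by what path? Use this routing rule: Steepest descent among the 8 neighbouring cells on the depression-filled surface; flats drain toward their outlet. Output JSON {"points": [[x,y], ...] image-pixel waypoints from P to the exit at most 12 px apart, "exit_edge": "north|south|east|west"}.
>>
{"points": [[71, 299], [78, 287], [84, 275], [78, 263], [69, 251], [57, 248], [45, 239], [33, 227], [21, 215], [17, 213]], "exit_edge": "west"}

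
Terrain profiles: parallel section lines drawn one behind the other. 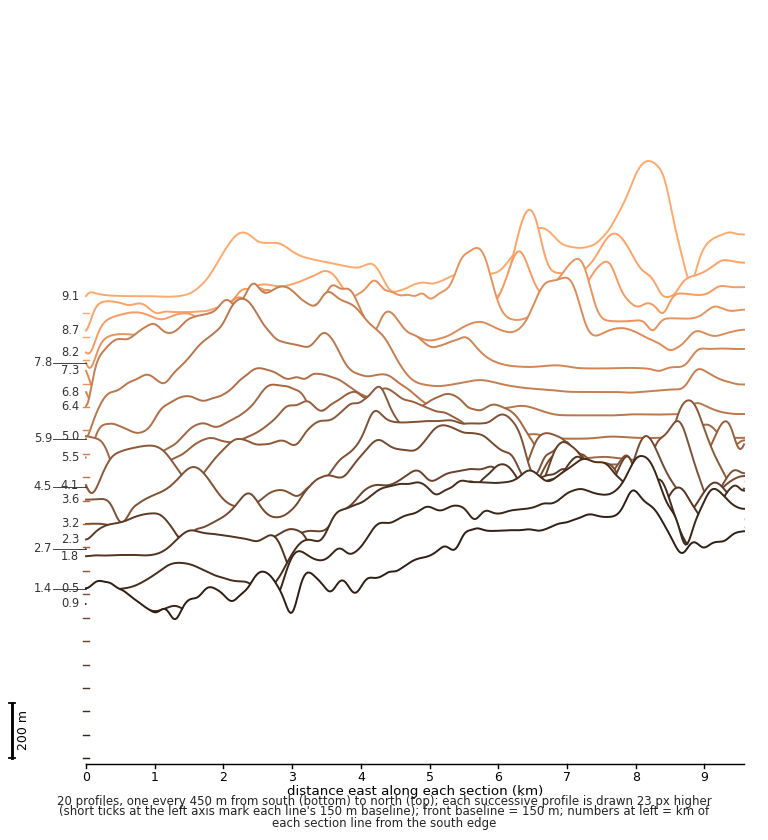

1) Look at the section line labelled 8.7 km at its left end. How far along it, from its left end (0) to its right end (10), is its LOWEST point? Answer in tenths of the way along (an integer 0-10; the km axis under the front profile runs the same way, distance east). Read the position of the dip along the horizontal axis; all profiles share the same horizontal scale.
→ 0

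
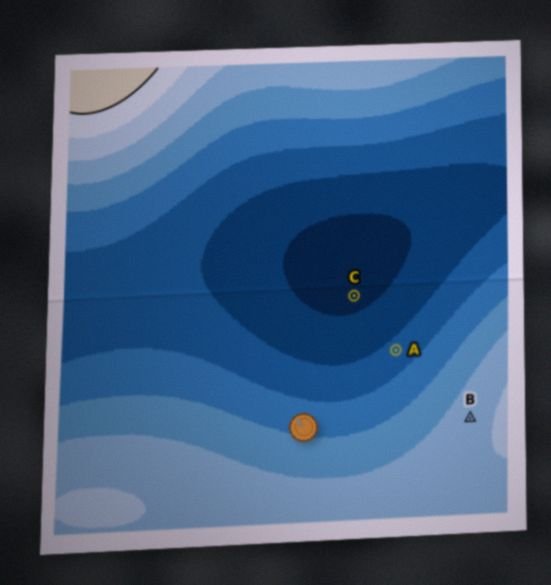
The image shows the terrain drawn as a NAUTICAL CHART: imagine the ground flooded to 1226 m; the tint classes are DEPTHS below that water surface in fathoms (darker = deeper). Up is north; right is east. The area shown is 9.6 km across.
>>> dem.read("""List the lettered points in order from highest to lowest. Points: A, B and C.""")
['B', 'A', 'C']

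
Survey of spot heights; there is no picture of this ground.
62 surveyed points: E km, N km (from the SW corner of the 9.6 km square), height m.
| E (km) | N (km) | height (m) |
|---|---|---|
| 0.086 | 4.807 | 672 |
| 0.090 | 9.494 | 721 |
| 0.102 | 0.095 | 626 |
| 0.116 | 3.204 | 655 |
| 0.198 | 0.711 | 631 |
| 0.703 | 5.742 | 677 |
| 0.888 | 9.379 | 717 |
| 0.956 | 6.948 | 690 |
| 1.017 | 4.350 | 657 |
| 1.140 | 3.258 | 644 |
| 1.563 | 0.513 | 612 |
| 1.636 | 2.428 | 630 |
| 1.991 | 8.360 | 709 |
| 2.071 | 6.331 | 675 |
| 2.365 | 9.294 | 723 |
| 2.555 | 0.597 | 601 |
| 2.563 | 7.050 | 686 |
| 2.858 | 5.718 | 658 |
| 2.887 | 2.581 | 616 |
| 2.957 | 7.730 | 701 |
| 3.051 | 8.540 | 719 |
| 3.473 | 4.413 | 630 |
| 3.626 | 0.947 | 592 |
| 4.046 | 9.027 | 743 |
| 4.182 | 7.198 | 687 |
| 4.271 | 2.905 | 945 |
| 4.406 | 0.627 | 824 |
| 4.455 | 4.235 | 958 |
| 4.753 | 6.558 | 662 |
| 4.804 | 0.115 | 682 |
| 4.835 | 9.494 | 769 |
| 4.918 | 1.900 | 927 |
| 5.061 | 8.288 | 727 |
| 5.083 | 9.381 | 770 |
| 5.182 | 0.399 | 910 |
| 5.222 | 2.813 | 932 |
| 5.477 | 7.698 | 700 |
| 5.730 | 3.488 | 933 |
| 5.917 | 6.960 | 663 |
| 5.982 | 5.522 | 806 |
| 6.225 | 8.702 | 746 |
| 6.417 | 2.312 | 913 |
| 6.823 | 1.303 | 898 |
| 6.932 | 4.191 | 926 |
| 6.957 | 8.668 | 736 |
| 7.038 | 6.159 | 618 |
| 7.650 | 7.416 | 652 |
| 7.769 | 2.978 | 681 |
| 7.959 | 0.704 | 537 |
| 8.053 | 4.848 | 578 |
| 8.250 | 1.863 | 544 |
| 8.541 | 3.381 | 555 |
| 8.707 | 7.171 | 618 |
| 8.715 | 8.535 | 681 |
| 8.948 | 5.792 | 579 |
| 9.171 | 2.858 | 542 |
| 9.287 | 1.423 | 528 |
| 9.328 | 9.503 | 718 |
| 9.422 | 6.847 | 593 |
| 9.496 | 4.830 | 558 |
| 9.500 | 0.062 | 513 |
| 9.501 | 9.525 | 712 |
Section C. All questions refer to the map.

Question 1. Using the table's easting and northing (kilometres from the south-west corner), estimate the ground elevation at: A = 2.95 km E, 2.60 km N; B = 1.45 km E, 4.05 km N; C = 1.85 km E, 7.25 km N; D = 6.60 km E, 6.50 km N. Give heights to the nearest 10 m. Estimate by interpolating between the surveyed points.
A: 620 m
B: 650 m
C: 690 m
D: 640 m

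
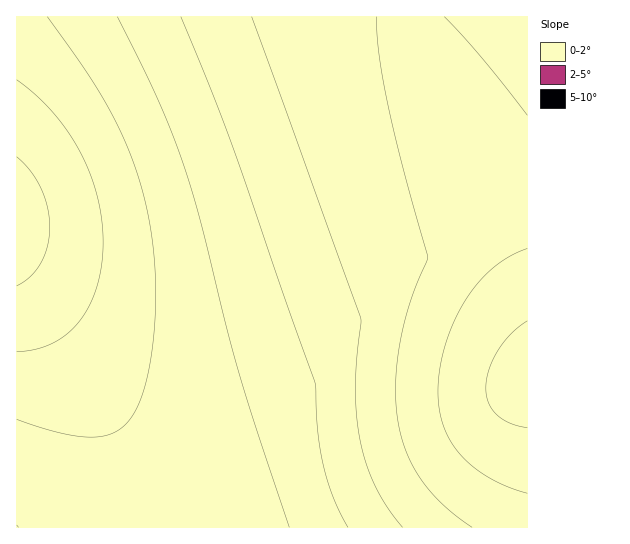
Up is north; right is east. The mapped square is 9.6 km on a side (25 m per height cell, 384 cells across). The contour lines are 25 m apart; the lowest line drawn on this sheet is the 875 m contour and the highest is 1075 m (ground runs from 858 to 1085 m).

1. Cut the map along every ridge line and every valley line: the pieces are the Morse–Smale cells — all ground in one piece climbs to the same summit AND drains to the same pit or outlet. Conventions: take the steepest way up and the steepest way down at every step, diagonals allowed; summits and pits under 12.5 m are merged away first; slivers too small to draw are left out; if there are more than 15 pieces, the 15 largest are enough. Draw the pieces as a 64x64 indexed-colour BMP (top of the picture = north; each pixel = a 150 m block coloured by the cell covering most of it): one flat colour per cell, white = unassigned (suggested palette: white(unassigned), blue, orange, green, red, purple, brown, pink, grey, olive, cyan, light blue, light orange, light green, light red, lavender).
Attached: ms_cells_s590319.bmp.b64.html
<image width="64" height="64" href="data:image/bmp;base64,Qk12CAAAAAAAAHYAAAAoAAAAQAAAAEAAAAABAAQAAAAAAAAIAAATCwAAEwsAABAAAAAAAAAA////ALR3HwAOf/8ALKAsACgn1gC9Z5QAS1aMAMJ34wB/f38AIr28AM++FwDox64AeLv/AIrfmACWmP8A1bDFACIiIiIiIiIiIhERERERERERERERERERERERERERERERIiIiIiIiIiIiEREREREREREREREREREREREREREREREiIiIiIiIiIiERERERERERERERERERERERERERERERESIiIiIiIiIiIRERERERERERERERERERERERERERERERIiIiIiIiIiIREREREREREREREREREREREREREREREREiIiIiIiIiIhERERERERERERERERERERERERERERERESIiIiIiIiIhERERERERERERERERERERERERERERERERIiIiIiIiIiEREREREREREREREREREREREREREREREREiIiIiIiIiERERERERERERERERERERERERERERERERESIiIiIiIiIRERERERERERERERERERERERERERERERERIiIiIiIiIREREREREREREREREREREREREREREREREREiIiIiIiIhERERERERERERERERERERERERERERERERESIiIiIiIhERERERERERERERERERERERERERERERERERIiIiIiIiEREREREREREREREREREREREREREREREREREiIiIiIiERERERERERERERERERERERERERERERERERESIiIiIiIRERERERERERERERERERERERERERERERERERIiIiIiIREREREREREREREREREREREREREREREREREREiIiIiIRERERERERERERERERERERERERERERERERERESIiIiIhERERERERERERERERERERERERERERERERERERIiIiIhEREREREREREREREREREREREREREREREREREREiIiIiERERERERERERERERERERERERERERERERERERESIiIiERERERERERERERERERERERERERERERERERERERIiIiEREREREREREREREREREREREREREREREREREREREiIiIRERERERERERERERERERERERERERERERERERERESIiIRERERERERERERERERERERERERERERERERERERERIiIREREREREREREREREREREREREREREREREREREREREiIhERERERERERERERERERERERERERERERERERERERESIhERERERERERERERERERERERERERERERERERERERERIhEREREREREREREREREREREREREREREREREREREREREiERERERERERERERERERERERERERERERERERERERERESERERERERERERERERERERERERERERERERERERERERERERERERERERERERERERERERERERERERERERERERERERERERERERERERERERERERERERERERERERERERERERERERERERERERERERERERERERERERERERERERERERERERETERERERERERERERERERERERERERERERERERERERERERMRERERERERERERERERERERERERERERERERERERERERMxEREREREREREREREREREREREREREREREREREREREREzEREREREREREREREREREREREREREREREREREREREREzMRERERERERERERERERERERERERERERERERERERERETMxERERERERERERERERERERERERERERERERERERERETMzERERERERERERERERERERERERERERERERERERERERMzMRERERERERERERERERERERERERERERERERERERERMzMxEREREREREREREREREREREREREREREREREREREREzMzEREREREREREREREREREREREREREREREREREREREzMzMRERERERERERERERERERERERERERERERERERERETMzMxERERERERERERERERERERERERERERERERERERETMzMzERERERERERERERERERERERERERERERERERERERMzMzMRERERERERERERERERERERERERERERERERERERMzMzMxEREREREREREREREREREREREREREREREREREREzMzMzEREREREREREREREREREREREREREREREREREREzMzMzMRERERERERERERERERERERERERERERERERERETMzMzMxERERERERERERERERERERERERERERERERERETMzMzMzERERERERERERERERERERERERERERERERERERMzMzMzMRERERERERERERERERERERERERERERERERERMzMzMzMxEREREREREREREREREREREREREREREREREREzMzMzMzERERERERERERERERERERERERERERERERERETMzMzMzMRERERERERERERERERERERERERERERERERETMzMzMzMxERERERERERERERERERERERERERERERERERMzMzMzMzERERERERERERERERERERERERERERERERERMzMzMzMzMREREREREREREREREREREREREREREREREREzMzMzMzMxEREREREREREREREREREREREREREREREREzMzMzMzMzERERERERERERERERERERERERERERERERETMzMzMzMzMRERERERERERERERERERERERERERERERERMzMzMzMzMxERERERERERERERERERERERERERERERERMzMzMzMzMz"/>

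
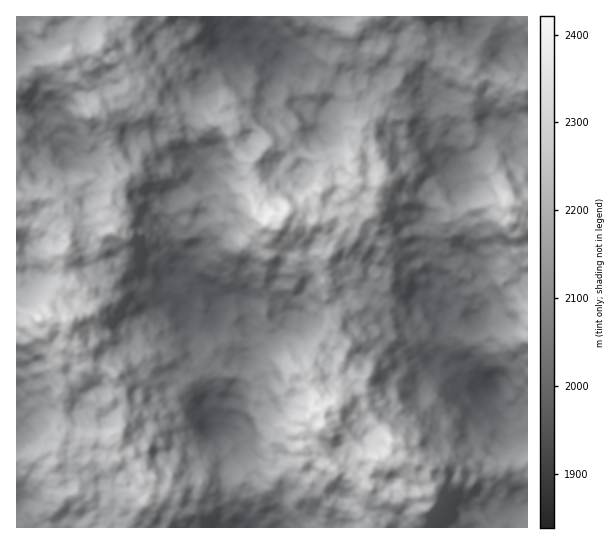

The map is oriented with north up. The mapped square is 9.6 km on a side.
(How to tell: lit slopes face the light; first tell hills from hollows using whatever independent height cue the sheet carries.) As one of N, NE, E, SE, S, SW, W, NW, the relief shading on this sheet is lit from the NW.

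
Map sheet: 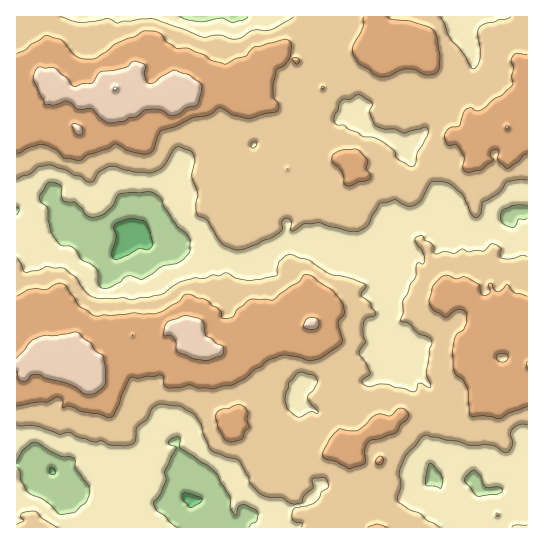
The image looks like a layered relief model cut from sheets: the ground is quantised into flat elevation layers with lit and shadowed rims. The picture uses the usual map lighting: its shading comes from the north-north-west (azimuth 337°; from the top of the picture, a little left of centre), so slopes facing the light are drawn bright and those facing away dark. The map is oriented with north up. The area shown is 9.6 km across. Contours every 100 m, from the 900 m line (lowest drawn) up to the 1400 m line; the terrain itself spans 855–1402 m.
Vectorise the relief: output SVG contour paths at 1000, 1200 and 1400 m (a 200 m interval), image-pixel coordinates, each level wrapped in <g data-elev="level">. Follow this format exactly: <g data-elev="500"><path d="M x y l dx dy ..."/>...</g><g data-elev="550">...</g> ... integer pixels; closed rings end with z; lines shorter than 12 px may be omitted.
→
<g data-elev="1000"><path d="M177 527l-7-5-5-6-8-5-4-8 6-7 6-13 1-4-1-8 11-22-1-2-6-2-1-3 5-4 5-1 2 2-1 8 28 18 10 9 4 8 9 15 0 10 4 7 1 1 2-1 1-7 4-2 4 0 11 6 1 4-1 6-6 3-2 3"/><path d="M477 496l-13-15 2-4 8-7 6 5 3 8 3 4 12 0 5 3-6 4z"/><path d="M439 488l-13-3 1-15 3-7 10 10 2 5 0 9z"/><path d="M17 461l6-11 11-8 4 1 23 13 12 1 2 4 1 8 14 18-1 7-2 7-12 11-16 2-16-14-16-9-6-10-1-10-3-4"/><path d="M101 287l-3-5 0-11-3-3-14-9-4-8-4-4-13-2-8-11-4-13 0-12-7-7-2-4 1-4 9-12 6 1 6 3 1 11 1 3 12 2 7 7 5 6 4 2 7-1 7-3 8-7 4-9 4-3 32-2 8 6 2 8 10 14 16 18 0 15-11 10-15 3-21 14-13-4-4 1-4 5-11 5-5 1z"/><path d="M527 218l-2 2-7-1-2 7-3 1-10-4-3-6 3-7 10-5 14 1"/><path d="M248 17l-5 3-10 3-11-5-21 4-14-2-7-3"/></g><g data-elev="1200"><path d="M386 527l-9-3-10 3"/><path d="M349 469l16-6 0-14 5-8 11-2 17-8 2-6 9-8 0-3-3-4-4-2-4 1-8 7-13-2-19 16-9 1-10-2-5 5-9 13-2 8 3 4 11 3z"/><path d="M378 465l3 0 2-2 0-4-1-2-3-1-3 3-1 3z"/><path d="M231 442l11-3 3-8 5-4-3-8 1-8-3-4-4-2-20 5-3 1-2 4 3 15 6 9z"/><path d="M17 406l21-4 9 0 11-5 5 4-1 6 8-1 11 5 17 3 12 4 4-3 8-21 9-17 8 1 22-3 2 2 1 8 5 3 12 0 9-3 8 3 16 1 9-3 8-1 14-6 9-9 8-4 5-5 14-6 17 2 12 4 9-2 7-4 13-9 3-4-4-20 7-9-2-10-9-12-21-15-7-2-3 1-4 7-10 5-15 13-24-1-12 10-5 8-8 2-3-1-3-8-11-9-19-7-4 1-7 7-16 9-7 3-21-1-36 3-5-1-14-9-13-20-5-3-7 2-8 4-17 0-12 7"/><path d="M501 362l-4-3 0-4 4-1 5 0 2 3 0 2-3 3z"/><path d="M527 296l-13-4-7-8-6 7-4 1-3-3-2-6-2 0-2 2 2 8-7 2-2-3-2-7-11-7-5-1-8 2-9-4-5 2-8 9-4 15 4 9 12 7 2 0 11-7 5 0 3 4 0 9-3 7-5 3-3 4-3 16 2 18 3 5 6 3 5 10 2 26 3 2 10-1 16 3 10-6 18-6"/><path d="M348 186l10-4 11-2 2-2 0-3-5-6 1-9-10-11-15 1-6 3-4 4 0 5 10 11 2 10z"/><path d="M17 154l13-7 11-3 6 1 8 4 9 9 15 3 8-6 21-6 7-5 12 7 20 3 7-5 7-18 14-4 19-10 14-2 10-7 4 0 11 7 14 4 28-7 3-2 1-3-1-4-4-5-1-4 0-9 3-14 2-2 5-3 6-7 3-13-2-5-5-2-30 8-4 2-5 7-11 3-10 5-14-4-6-5-16-7-12 1-10-7-8-9-13-2-4 1-8 5-19 7-9 8-12 7-9 0-7-2-5-4-11-13-15-5-16 9-6 6-8 4"/><path d="M295 63l2 1 2-2-1-4-4 0-2 1z"/><path d="M527 54l-10-1-5 4-1 4 2 6-2 10 2 6-2 3-9 9-8 4-13 11-6 1-4-3-5 1-3 4-3 12-11 4-5 8 4 8 2 1 5-2 5 5 4 8-1 12 4 3 14-2 12-9 1-2-3-2-1-3 4-4 5 1-1 8 1 3 8 6 11-6 5-7 4-1"/><path d="M364 17l-1 10-11 22 1 6 6 9 10 5 4 5 6 3 10-1 17-7 8 0 12 6 9-1 4-5 1-12-3-18-3-8-5-4-18-6-20-2-3-2"/></g>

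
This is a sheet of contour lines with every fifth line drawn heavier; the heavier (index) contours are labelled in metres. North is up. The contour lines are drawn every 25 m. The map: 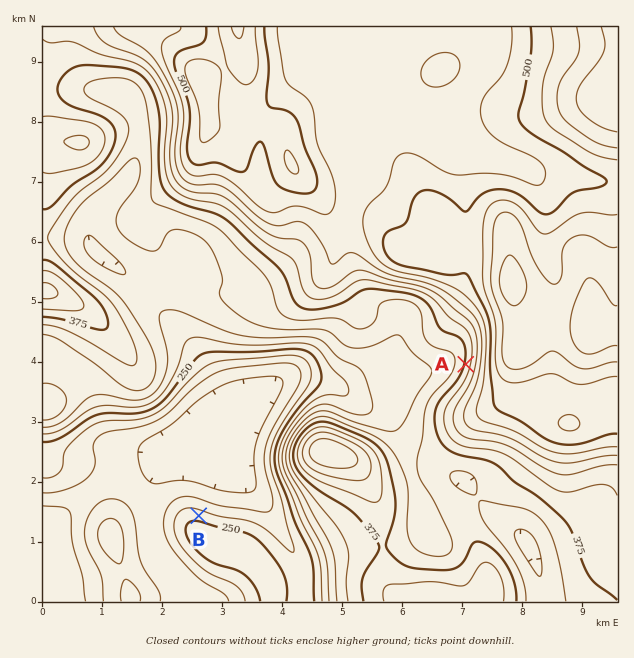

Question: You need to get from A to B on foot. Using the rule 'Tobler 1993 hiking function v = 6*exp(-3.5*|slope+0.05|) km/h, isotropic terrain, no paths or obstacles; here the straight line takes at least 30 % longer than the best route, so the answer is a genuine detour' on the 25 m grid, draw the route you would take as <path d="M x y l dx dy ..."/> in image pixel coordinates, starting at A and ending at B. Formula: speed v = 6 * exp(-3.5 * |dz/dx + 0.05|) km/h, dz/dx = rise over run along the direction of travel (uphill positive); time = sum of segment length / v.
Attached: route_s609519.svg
<path d="M466 364l-11 11-39 19-96 0-18 9-36 36-12 24-45 45-6 3-4 5"/>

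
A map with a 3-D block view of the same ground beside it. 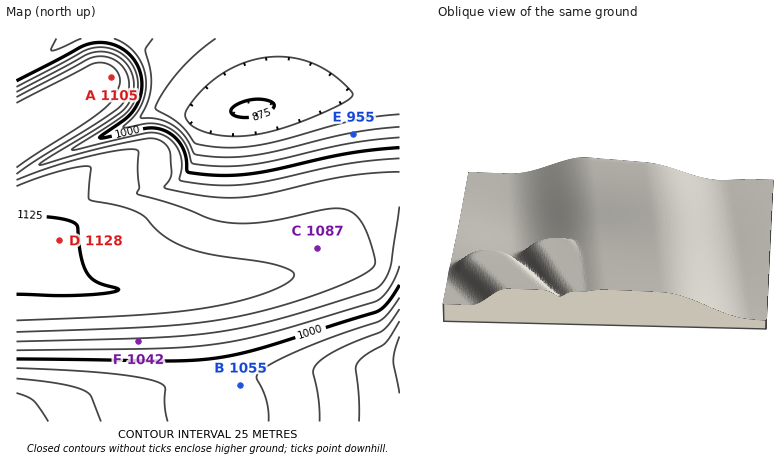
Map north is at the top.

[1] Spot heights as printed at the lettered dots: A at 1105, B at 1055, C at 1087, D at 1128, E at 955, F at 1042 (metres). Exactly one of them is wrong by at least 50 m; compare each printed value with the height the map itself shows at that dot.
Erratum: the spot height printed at B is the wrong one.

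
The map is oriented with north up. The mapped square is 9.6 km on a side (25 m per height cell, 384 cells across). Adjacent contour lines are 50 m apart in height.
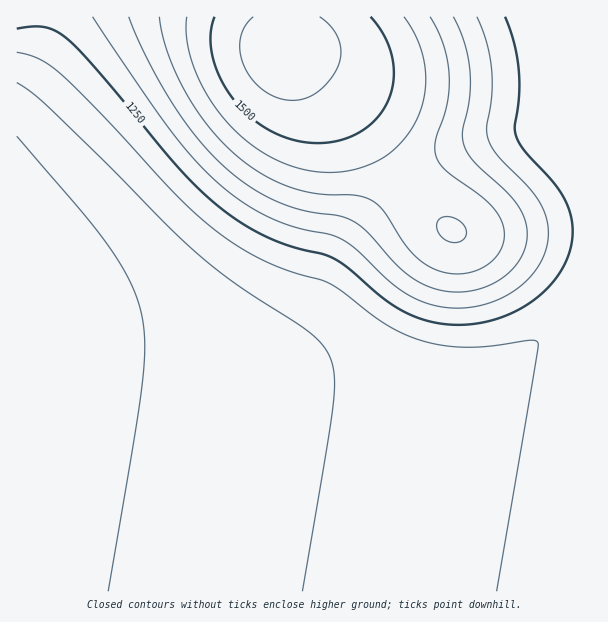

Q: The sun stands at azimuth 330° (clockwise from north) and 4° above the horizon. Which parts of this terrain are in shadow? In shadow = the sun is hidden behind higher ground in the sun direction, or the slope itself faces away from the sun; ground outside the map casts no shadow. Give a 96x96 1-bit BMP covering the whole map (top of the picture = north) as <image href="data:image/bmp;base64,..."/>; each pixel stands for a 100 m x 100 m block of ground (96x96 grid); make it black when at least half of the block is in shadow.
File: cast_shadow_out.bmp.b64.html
<image width="96" height="96" href="data:image/bmp;base64,Qk2+BAAAAAAAAD4AAAAoAAAAYAAAAGAAAAABAAEAAAAAAIAEAAATCwAAEwsAAAIAAAAAAAAA////AAAAAAAAAAAAAAAAAAAAAAAAAAAAAAAAAAAAAAAAAAAAAAAAAAAAAAAAAAAAAAAAAAAAAAAAAAAAAAAAAAAAAAAAAAAAAAAAAAAAAAAAAAAAAAAAAAAAAAAAAAAAAAAAAAAAAAAAAAAAAAAAAAAAAAAAAAAAAAAAAAAAAAAAAAAAAAAAAAAAAAAAAAAAAAAAAAAAAAAAAAAAAAAAAAAAAAAAAAAAAAAAAAAAAAAAAAAAAAAAAAAAAAAAAAAAAAAAAAAAAAAAAAAAAAAAAAAAAAAAAAAAAAAAAAAAAAAAAAAAAAAAAAAAAAAAAAAAAAAAAAAAAAAAAAAAAAAAAAAAAAAAAAAAAAAAAAAAAAAAAAAAAAAAAAAAAAAAAAAAAAAAAAAAAAAAAAAAAAAAAAAAAAAAAAAAAAAAAAAAAAAAAAAAAAAAAAAAAAAAAAAAAAAAAAAAAAAAAAAAAAAAAAAAB/AAAAAAAAAAAAAAP/gAAAAAAAAAAAAAf/gAAAAAAAAAAAAB//wAAAAAAAAAAAAH//wAAAAAAAAAAAAP//wAAAAAAAAAAAA///4AAAAAAAAAAB////4AAAAAAAAAAP////4AAAAAAAAAA/////4AAAAAAAAAD/////4AAAAAAAAAP/////4AAAAAAAAAf/////4AAAAAAAAB//////4AAAAAAAAD//////4AAAAAAAAH//////4AAAAAAAAP//////4AAAAAAAA///////4AAAAAAAB///////4AAAAAAAD///////4AAAAAAAH///////4AAAAAAAP///////4AAAAAAAf///////4AAAAAAA////////4AAAAAAB///n////4AAAAAAB///h////4AAAAAAD///Af///wAAAAAAH///AH///wAAAAAAP///AA///gAAAAAAP///AAP//gAAAAAAf///AAA//AAAAAAA////AAAD8AAAAAAA////AAAAAAAAAAAB////AAAAAAAAAAAB////AAAAAAAAAAAB////AAAAAAAAAAAD////AAAAAAAAAAAD////AAAAAAAAAAAD////gAAAAAAAAAAB////gAAAAAAAAAAB////wAAAAAAAAAAB////4AAAAAAAAAAA////+AAAAAAAAAAAf////wAAAAAAAAAAP/////gAAAAAAAAAH/////8AAAAAAAAAB//////AAAAAAAAAAP/////gAAAAAAAAAAAf///wAAAAAAAAAAAD///4AAAAAAAAAAAB///wAAAAAAAAAAAAf//wAAAAAAAAAAAAP//gAAAAAAAAAAAAD//gAAAAAAAAAAAAB//AAAAAAAAAAAAAAf+AAAAAAAAAAAAAAH8AAAOAAAAAAAAAAAAAAA+AAAAAAAAAAAAAAD8AAAAAAAAAAAAAAD8AAAAAAAAAAAAAAD8AAAAAAAAAAAAAAD8AAAAAAAAAAAAAAD8AAAAAAAAAAAAAAD4AAAAAAAAAAAAAAD4AAAAAAAAAAAAAAD4AAAAAAAAAAAAAAD4AAAAAAAAAAAAAAA="/>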